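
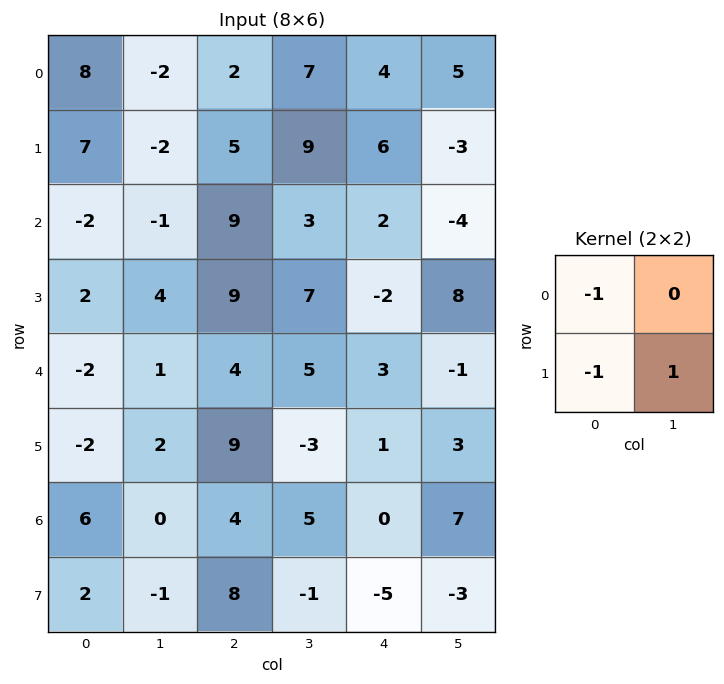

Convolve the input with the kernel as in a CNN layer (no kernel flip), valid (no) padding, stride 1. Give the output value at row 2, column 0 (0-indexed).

The receptive field on the input at this output position is [-2 -1 / 2 4]. Elementwise product with the kernel and sum: -2·-1 + 2·-1 + 4·1.

4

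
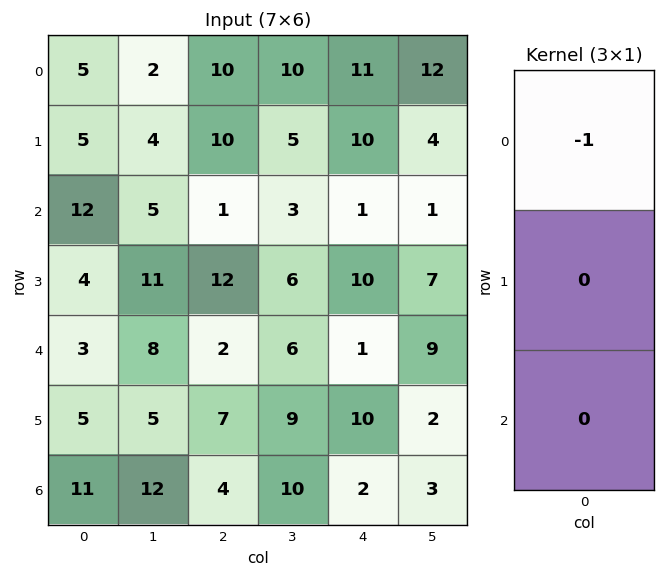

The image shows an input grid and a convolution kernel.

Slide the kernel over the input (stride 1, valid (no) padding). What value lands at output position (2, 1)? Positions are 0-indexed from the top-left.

-5

The receptive field on the input at this output position is [5 / 11 / 8]. Elementwise product with the kernel and sum: 5·-1.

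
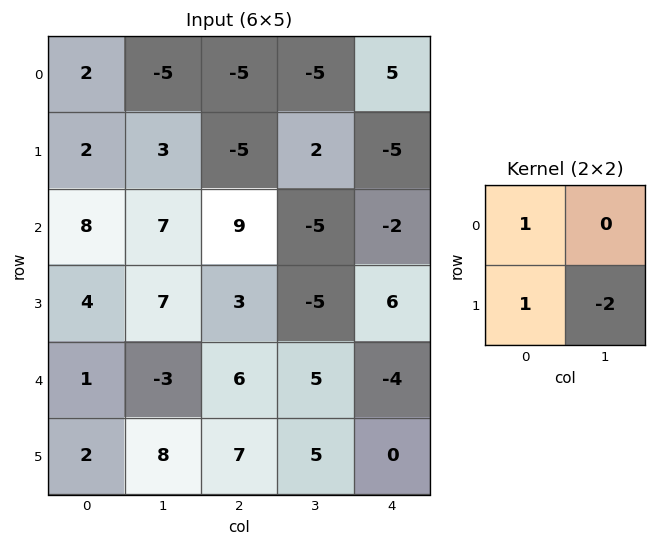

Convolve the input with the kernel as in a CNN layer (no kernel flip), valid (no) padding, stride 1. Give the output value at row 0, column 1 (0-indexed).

The receptive field on the input at this output position is [-5 -5 / 3 -5]. Elementwise product with the kernel and sum: -5·1 + 3·1 + -5·-2.

8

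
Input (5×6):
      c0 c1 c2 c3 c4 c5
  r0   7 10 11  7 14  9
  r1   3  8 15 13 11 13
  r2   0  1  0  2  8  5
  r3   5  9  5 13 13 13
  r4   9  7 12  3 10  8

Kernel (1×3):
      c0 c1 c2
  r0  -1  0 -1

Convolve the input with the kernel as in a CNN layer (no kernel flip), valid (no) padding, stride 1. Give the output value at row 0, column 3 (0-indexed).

-16

The receptive field on the input at this output position is [7 14 9]. Elementwise product with the kernel and sum: 7·-1 + 9·-1.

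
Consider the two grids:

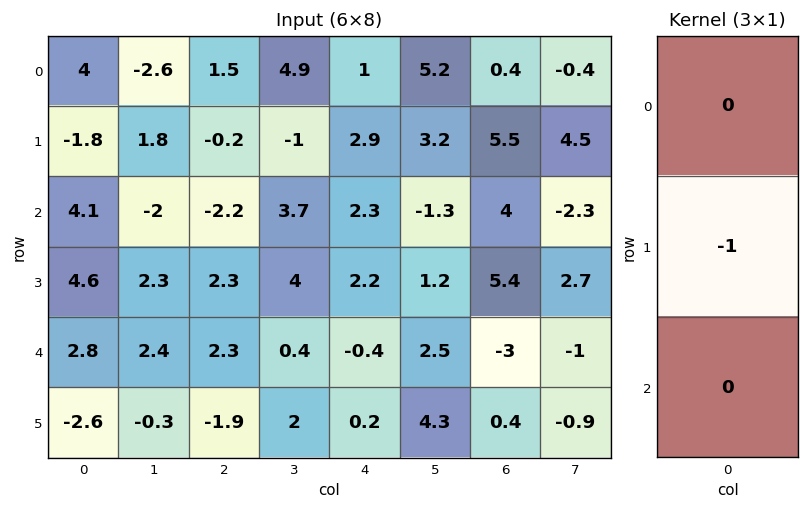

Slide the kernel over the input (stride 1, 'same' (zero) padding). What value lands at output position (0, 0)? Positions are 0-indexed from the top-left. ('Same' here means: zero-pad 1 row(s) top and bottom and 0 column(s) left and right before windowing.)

-4

The receptive field on the zero-padded input at this output position is [0 / 4 / -1.8]. Elementwise product with the kernel and sum: 4·-1.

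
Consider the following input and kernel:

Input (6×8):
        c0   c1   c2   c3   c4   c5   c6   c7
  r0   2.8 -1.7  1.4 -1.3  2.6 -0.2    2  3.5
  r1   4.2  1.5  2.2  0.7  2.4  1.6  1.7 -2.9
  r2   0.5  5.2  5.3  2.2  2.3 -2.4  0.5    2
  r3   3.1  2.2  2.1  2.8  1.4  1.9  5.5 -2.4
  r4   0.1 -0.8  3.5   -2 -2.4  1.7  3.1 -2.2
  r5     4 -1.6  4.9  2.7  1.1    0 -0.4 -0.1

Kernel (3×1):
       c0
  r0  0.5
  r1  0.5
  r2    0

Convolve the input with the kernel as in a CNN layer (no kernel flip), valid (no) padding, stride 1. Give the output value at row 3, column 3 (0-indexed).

0.4

The receptive field on the input at this output position is [2.8 / -2 / 2.7]. Elementwise product with the kernel and sum: 2.8·0.5 + -2·0.5.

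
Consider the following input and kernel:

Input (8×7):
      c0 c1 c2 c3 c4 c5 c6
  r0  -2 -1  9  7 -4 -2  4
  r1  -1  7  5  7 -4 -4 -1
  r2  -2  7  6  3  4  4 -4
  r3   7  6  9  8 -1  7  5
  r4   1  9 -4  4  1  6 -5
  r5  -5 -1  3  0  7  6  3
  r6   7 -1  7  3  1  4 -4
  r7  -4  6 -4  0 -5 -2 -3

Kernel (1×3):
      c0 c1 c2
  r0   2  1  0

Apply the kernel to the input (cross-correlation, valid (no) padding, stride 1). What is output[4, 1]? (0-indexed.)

14

The receptive field on the input at this output position is [9 -4 4]. Elementwise product with the kernel and sum: 9·2 + -4·1.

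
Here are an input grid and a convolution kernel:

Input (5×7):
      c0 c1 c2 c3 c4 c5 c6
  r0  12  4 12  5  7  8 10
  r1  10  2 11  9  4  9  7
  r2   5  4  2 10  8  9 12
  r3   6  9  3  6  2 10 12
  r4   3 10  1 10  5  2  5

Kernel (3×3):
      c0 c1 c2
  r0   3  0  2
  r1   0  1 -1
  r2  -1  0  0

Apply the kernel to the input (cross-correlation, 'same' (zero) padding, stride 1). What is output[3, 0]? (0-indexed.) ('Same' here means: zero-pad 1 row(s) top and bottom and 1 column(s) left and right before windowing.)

The receptive field on the zero-padded input at this output position is [0 5 4 / 0 6 9 / 0 3 10]. Elementwise product with the kernel and sum: 0·3 + 4·2 + 6·1 + 9·-1 + 0·-1.

5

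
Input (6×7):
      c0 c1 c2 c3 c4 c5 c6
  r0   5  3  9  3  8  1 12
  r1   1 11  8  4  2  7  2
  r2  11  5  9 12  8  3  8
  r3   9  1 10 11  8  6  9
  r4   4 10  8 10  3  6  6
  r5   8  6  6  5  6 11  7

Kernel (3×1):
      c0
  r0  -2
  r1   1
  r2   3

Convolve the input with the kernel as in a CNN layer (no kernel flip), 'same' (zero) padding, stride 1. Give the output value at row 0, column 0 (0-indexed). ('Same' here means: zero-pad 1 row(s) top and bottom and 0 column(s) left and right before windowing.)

8

The receptive field on the zero-padded input at this output position is [0 / 5 / 1]. Elementwise product with the kernel and sum: 0·-2 + 5·1 + 1·3.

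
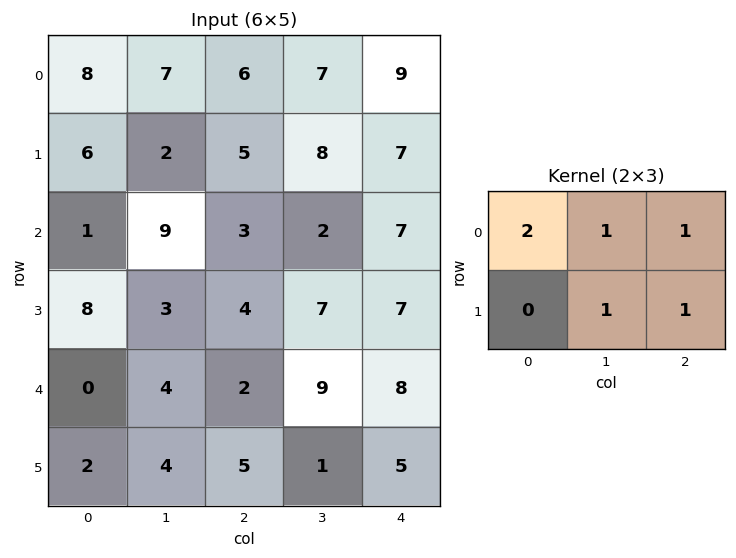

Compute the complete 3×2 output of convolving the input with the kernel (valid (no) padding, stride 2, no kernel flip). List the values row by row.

36 43
21 29
15 27

Output[0,0]: The receptive field on the input at this output position is [8 7 6 / 6 2 5]. Elementwise product with the kernel and sum: 8·2 + 7·1 + 6·1 + 2·1 + 5·1.
Output[0,1]: The receptive field on the input at this output position is [6 7 9 / 5 8 7]. Elementwise product with the kernel and sum: 6·2 + 7·1 + 9·1 + 8·1 + 7·1.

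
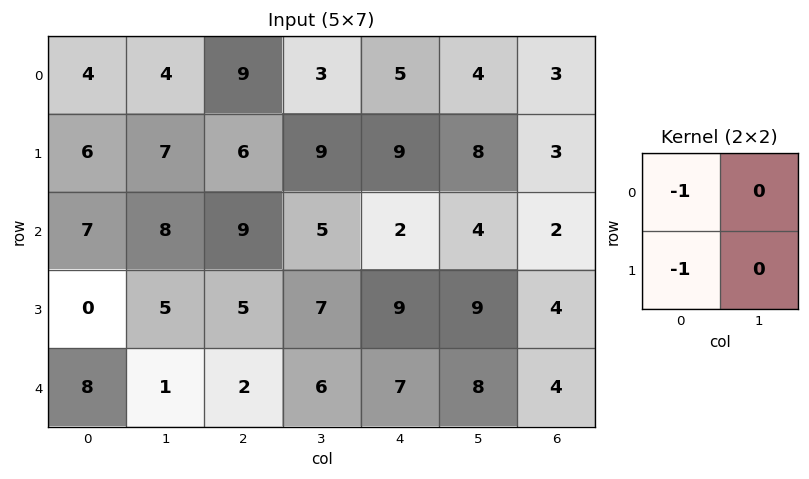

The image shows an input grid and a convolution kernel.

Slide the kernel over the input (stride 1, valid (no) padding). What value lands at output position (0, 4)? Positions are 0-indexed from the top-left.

-14

The receptive field on the input at this output position is [5 4 / 9 8]. Elementwise product with the kernel and sum: 5·-1 + 9·-1.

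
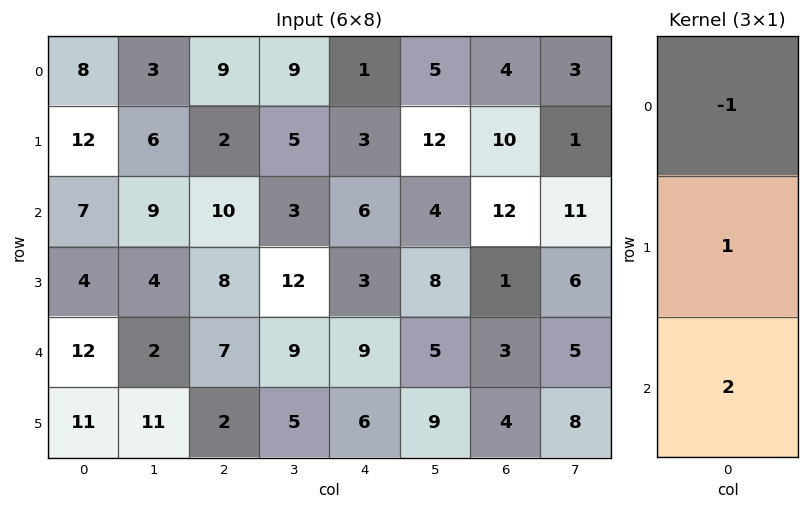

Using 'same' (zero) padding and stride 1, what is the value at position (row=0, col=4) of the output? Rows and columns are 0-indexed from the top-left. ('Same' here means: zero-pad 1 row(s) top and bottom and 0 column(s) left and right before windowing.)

7

The receptive field on the zero-padded input at this output position is [0 / 1 / 3]. Elementwise product with the kernel and sum: 0·-1 + 1·1 + 3·2.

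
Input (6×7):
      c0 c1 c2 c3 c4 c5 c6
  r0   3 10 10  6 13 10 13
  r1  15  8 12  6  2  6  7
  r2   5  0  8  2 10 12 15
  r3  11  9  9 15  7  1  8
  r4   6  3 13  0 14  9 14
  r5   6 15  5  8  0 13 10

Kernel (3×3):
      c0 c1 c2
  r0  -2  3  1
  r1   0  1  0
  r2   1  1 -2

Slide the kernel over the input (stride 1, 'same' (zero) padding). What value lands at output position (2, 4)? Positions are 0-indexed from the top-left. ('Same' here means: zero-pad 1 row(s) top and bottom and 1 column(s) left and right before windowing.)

The receptive field on the zero-padded input at this output position is [6 2 6 / 2 10 12 / 15 7 1]. Elementwise product with the kernel and sum: 6·-2 + 2·3 + 6·1 + 10·1 + 15·1 + 7·1 + 1·-2.

30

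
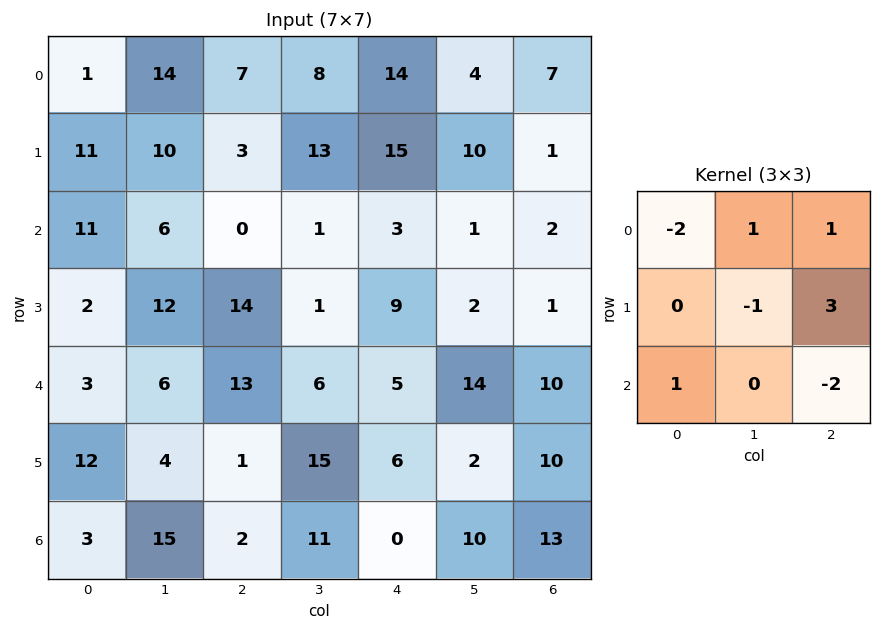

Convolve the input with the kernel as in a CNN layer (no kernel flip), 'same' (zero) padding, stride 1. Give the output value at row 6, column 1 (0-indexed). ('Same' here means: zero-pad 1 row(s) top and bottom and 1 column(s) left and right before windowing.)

-28

The receptive field on the zero-padded input at this output position is [12 4 1 / 3 15 2 / 0 0 0]. Elementwise product with the kernel and sum: 12·-2 + 4·1 + 1·1 + 15·-1 + 2·3 + 0·1 + 0·-2.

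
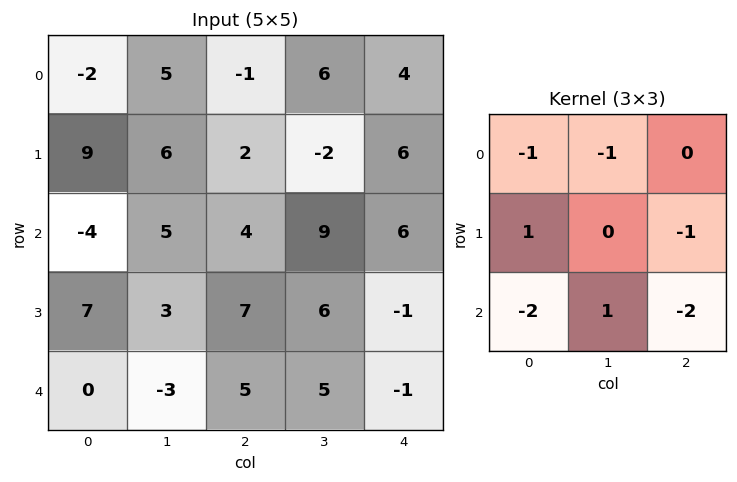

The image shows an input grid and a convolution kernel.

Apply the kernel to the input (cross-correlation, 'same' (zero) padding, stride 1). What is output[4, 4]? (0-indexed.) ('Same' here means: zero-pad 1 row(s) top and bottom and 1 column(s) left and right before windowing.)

0

The receptive field on the zero-padded input at this output position is [6 -1 0 / 5 -1 0 / 0 0 0]. Elementwise product with the kernel and sum: 6·-1 + -1·-1 + 5·1 + 0·-1 + 0·-2 + 0·1 + 0·-2.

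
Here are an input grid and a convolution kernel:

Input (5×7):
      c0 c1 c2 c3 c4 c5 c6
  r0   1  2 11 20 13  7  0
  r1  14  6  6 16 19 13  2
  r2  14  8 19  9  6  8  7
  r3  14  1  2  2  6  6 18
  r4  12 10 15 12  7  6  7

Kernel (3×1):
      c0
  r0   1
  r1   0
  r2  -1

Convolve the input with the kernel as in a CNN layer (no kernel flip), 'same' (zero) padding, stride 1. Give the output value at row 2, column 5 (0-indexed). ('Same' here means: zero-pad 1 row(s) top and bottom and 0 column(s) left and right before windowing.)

The receptive field on the zero-padded input at this output position is [13 / 8 / 6]. Elementwise product with the kernel and sum: 13·1 + 6·-1.

7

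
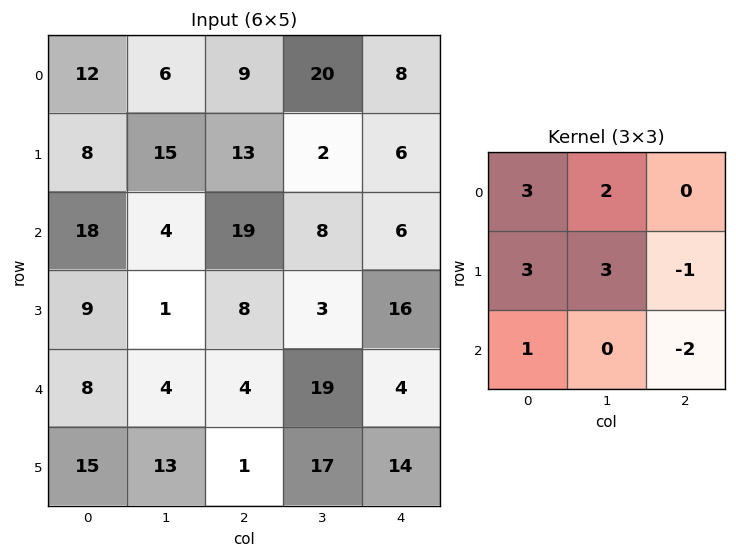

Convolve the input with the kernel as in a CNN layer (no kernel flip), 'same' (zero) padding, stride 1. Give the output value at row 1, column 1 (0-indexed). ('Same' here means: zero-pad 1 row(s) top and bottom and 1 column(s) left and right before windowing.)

84

The receptive field on the zero-padded input at this output position is [12 6 9 / 8 15 13 / 18 4 19]. Elementwise product with the kernel and sum: 12·3 + 6·2 + 8·3 + 15·3 + 13·-1 + 18·1 + 19·-2.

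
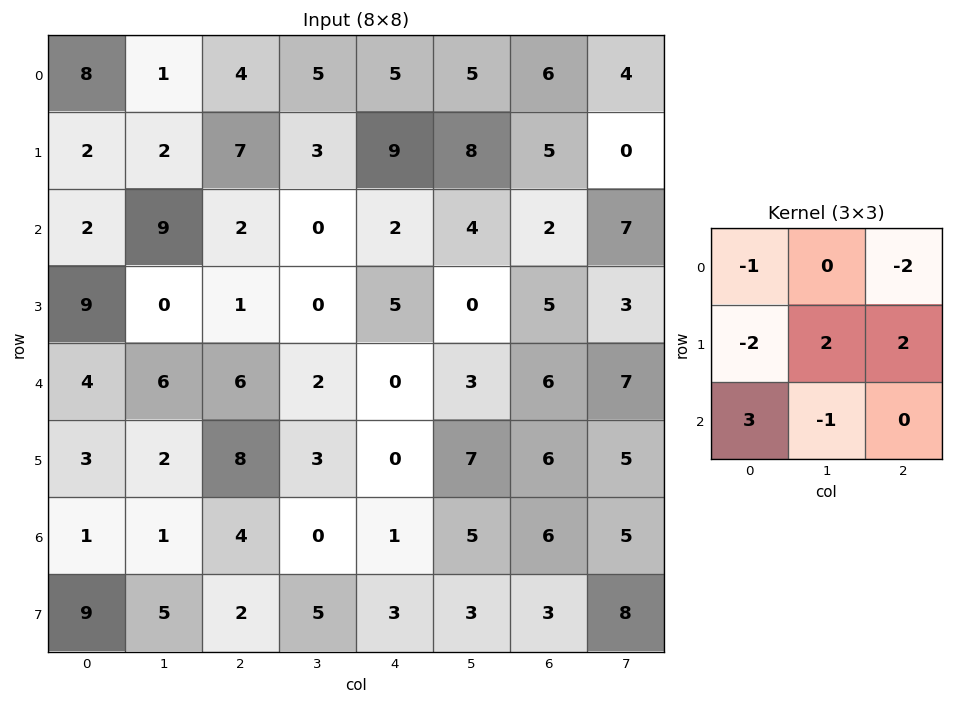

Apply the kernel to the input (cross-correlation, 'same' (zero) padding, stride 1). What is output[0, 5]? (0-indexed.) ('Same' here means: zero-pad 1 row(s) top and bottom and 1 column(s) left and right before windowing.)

31

The receptive field on the zero-padded input at this output position is [0 0 0 / 5 5 6 / 9 8 5]. Elementwise product with the kernel and sum: 0·-1 + 0·-2 + 5·-2 + 5·2 + 6·2 + 9·3 + 8·-1.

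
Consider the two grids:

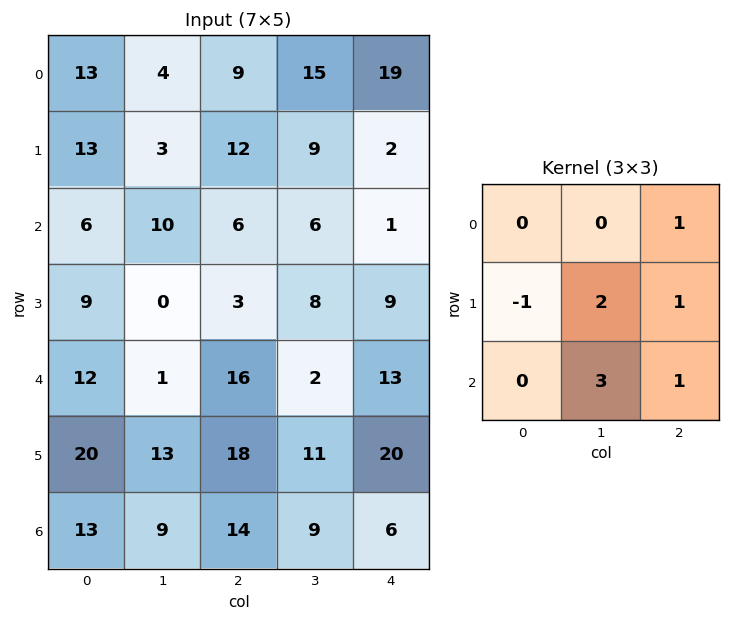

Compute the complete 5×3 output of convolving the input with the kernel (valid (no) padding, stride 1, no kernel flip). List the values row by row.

Output[0,0]: The receptive field on the input at this output position is [13 4 9 / 13 3 12 / 6 10 6]. Elementwise product with the kernel and sum: 9·1 + 13·-1 + 3·2 + 12·1 + 10·3 + 6·1.

50 69 46
35 34 42
19 70 42
66 106 63
81 87 70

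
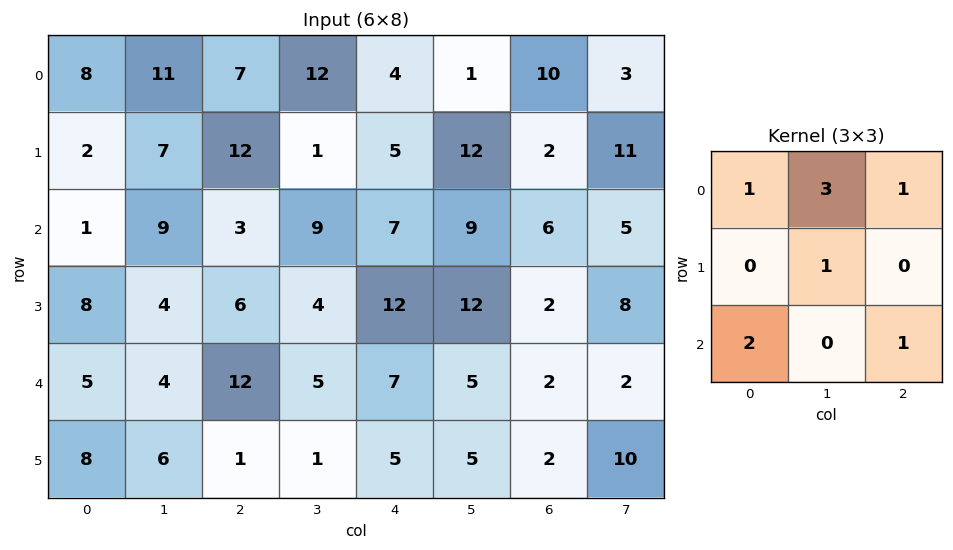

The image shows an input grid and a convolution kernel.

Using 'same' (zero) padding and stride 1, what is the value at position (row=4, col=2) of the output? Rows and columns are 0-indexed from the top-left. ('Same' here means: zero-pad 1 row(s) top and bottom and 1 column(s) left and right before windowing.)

51

The receptive field on the zero-padded input at this output position is [4 6 4 / 4 12 5 / 6 1 1]. Elementwise product with the kernel and sum: 4·1 + 6·3 + 4·1 + 12·1 + 6·2 + 1·1.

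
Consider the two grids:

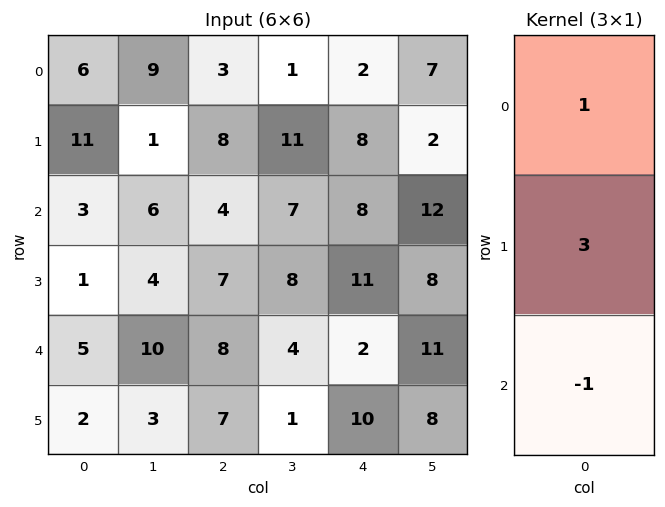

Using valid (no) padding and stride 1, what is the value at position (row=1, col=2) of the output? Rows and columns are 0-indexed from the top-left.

13

The receptive field on the input at this output position is [8 / 4 / 7]. Elementwise product with the kernel and sum: 8·1 + 4·3 + 7·-1.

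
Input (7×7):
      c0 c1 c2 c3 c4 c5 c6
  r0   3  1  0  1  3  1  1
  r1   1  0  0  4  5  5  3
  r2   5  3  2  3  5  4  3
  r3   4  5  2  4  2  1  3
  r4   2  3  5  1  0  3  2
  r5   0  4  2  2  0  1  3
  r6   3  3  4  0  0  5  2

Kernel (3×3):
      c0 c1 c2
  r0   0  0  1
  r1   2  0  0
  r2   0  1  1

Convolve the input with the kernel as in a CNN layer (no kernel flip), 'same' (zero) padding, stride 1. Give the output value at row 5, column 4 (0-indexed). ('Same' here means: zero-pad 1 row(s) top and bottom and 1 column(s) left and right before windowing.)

The receptive field on the zero-padded input at this output position is [1 0 3 / 2 0 1 / 0 0 5]. Elementwise product with the kernel and sum: 3·1 + 2·2 + 0·1 + 5·1.

12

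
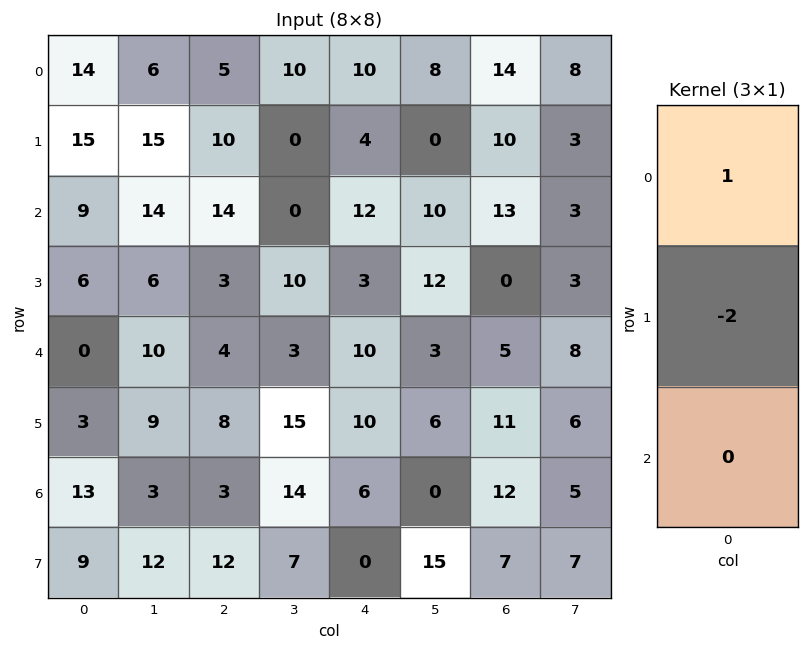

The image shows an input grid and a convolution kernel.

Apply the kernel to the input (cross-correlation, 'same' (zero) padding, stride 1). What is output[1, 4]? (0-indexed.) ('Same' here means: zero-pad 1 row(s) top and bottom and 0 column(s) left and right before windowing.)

The receptive field on the zero-padded input at this output position is [10 / 4 / 12]. Elementwise product with the kernel and sum: 10·1 + 4·-2.

2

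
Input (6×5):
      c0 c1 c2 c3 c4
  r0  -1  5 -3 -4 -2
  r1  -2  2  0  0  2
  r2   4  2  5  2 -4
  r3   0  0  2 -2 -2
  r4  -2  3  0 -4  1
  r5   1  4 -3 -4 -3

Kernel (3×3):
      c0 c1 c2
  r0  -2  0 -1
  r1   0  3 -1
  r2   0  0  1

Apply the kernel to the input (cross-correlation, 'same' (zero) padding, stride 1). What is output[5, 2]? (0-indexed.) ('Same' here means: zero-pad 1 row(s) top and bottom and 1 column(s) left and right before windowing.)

-7

The receptive field on the zero-padded input at this output position is [3 0 -4 / 4 -3 -4 / 0 0 0]. Elementwise product with the kernel and sum: 3·-2 + -4·-1 + -3·3 + -4·-1 + 0·1.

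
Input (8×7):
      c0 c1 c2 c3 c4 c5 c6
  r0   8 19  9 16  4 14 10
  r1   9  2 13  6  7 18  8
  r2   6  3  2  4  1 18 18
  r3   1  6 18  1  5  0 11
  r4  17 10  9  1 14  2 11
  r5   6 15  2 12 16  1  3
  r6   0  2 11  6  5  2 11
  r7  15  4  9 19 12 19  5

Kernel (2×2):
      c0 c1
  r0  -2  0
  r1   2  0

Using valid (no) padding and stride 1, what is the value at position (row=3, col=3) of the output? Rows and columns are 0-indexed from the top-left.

0

The receptive field on the input at this output position is [1 5 / 1 14]. Elementwise product with the kernel and sum: 1·-2 + 1·2.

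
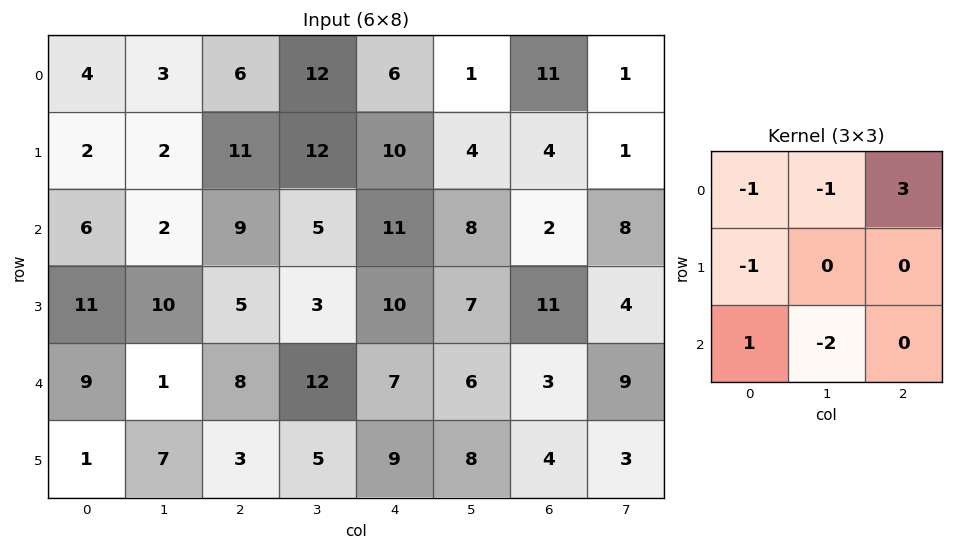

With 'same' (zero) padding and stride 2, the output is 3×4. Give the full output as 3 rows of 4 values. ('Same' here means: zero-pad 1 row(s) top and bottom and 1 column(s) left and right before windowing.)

-4 -23 -20 -5
-18 21 -32 -28
17 -6 -17 -12

Output[0,0]: The receptive field on the zero-padded input at this output position is [0 0 0 / 0 4 3 / 0 2 2]. Elementwise product with the kernel and sum: 0·-1 + 0·-1 + 0·3 + 0·-1 + 0·1 + 2·-2.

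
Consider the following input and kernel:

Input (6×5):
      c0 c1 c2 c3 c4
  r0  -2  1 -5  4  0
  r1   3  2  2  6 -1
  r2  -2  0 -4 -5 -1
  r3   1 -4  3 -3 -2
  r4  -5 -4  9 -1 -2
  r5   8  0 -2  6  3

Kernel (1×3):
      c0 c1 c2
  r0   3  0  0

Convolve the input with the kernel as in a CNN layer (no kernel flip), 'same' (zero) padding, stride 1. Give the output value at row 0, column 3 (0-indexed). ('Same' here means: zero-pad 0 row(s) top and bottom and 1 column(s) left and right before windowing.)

-15

The receptive field on the zero-padded input at this output position is [-5 4 0]. Elementwise product with the kernel and sum: -5·3.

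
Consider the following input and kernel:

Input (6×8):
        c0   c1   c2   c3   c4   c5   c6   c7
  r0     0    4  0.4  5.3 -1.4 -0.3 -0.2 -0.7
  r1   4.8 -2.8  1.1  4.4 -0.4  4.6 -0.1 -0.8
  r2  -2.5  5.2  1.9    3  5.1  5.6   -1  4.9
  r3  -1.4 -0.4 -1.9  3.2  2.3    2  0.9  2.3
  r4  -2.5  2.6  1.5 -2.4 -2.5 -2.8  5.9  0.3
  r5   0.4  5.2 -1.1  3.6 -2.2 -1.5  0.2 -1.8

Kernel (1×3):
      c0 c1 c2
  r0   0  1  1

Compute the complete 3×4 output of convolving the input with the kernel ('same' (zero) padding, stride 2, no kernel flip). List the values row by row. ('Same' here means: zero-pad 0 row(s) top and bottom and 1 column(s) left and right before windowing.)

4 5.7 -1.7 -0.9
2.7 4.9 10.7 3.9
0.1 -0.9 -5.3 6.2

Output[0,0]: The receptive field on the zero-padded input at this output position is [0 0 4]. Elementwise product with the kernel and sum: 0·1 + 4·1.
Output[0,1]: The receptive field on the zero-padded input at this output position is [4 0.4 5.3]. Elementwise product with the kernel and sum: 0.4·1 + 5.3·1.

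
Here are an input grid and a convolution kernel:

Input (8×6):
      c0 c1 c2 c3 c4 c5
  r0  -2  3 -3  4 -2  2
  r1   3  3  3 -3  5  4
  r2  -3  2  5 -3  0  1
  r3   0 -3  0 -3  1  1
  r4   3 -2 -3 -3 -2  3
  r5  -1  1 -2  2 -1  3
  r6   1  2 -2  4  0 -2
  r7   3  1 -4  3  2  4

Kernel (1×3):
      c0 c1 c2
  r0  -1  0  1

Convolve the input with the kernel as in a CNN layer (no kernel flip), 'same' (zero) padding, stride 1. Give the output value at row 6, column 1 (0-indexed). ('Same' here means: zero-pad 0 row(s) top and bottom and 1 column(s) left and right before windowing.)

The receptive field on the zero-padded input at this output position is [1 2 -2]. Elementwise product with the kernel and sum: 1·-1 + -2·1.

-3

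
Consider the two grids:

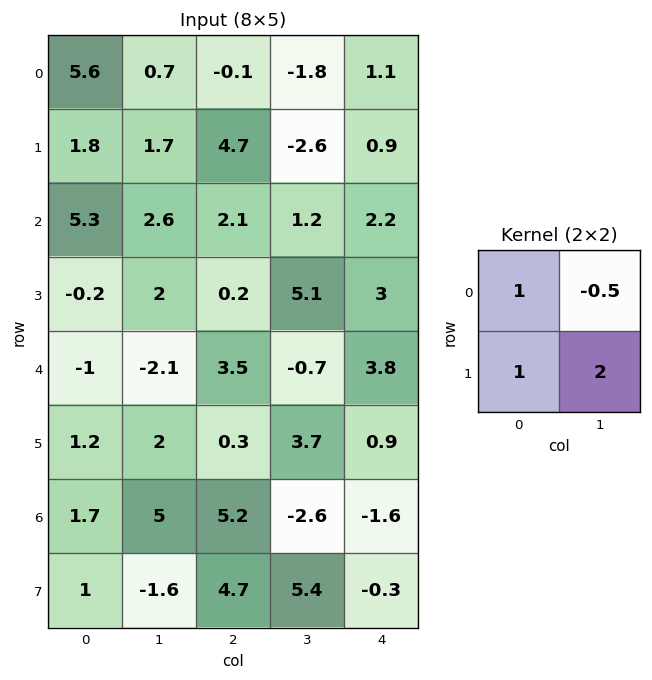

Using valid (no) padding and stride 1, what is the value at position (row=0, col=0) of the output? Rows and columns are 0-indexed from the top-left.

The receptive field on the input at this output position is [5.6 0.7 / 1.8 1.7]. Elementwise product with the kernel and sum: 5.6·1 + 0.7·-0.5 + 1.8·1 + 1.7·2.

10.45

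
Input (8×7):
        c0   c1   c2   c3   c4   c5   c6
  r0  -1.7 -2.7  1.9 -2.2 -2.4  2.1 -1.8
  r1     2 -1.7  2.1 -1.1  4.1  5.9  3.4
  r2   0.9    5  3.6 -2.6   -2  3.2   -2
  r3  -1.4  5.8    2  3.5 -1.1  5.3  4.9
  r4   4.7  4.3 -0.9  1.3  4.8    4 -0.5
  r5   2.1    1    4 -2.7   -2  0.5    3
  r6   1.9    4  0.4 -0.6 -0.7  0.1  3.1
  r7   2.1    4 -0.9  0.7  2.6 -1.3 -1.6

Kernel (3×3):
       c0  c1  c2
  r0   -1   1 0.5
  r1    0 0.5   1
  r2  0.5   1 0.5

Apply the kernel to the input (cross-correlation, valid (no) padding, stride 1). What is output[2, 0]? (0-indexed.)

The receptive field on the input at this output position is [0.9 5 3.6 / -1.4 5.8 2 / 4.7 4.3 -0.9]. Elementwise product with the kernel and sum: 0.9·-1 + 5·1 + 3.6·0.5 + 5.8·0.5 + 2·1 + 4.7·0.5 + 4.3·1 + -0.9·0.5.

17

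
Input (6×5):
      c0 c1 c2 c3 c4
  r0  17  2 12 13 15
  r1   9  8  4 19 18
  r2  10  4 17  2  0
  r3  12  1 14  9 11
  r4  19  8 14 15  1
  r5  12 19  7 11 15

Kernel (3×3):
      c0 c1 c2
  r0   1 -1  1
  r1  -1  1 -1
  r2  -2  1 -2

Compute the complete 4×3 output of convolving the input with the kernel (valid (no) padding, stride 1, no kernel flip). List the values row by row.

-28 -15 -21
-69 28 -53
-60 -39 -16
-19 -66 -17

Output[0,0]: The receptive field on the input at this output position is [17 2 12 / 9 8 4 / 10 4 17]. Elementwise product with the kernel and sum: 17·1 + 2·-1 + 12·1 + 9·-1 + 8·1 + 4·-1 + 10·-2 + 4·1 + 17·-2.
Output[0,1]: The receptive field on the input at this output position is [2 12 13 / 8 4 19 / 4 17 2]. Elementwise product with the kernel and sum: 2·1 + 12·-1 + 13·1 + 8·-1 + 4·1 + 19·-1 + 4·-2 + 17·1 + 2·-2.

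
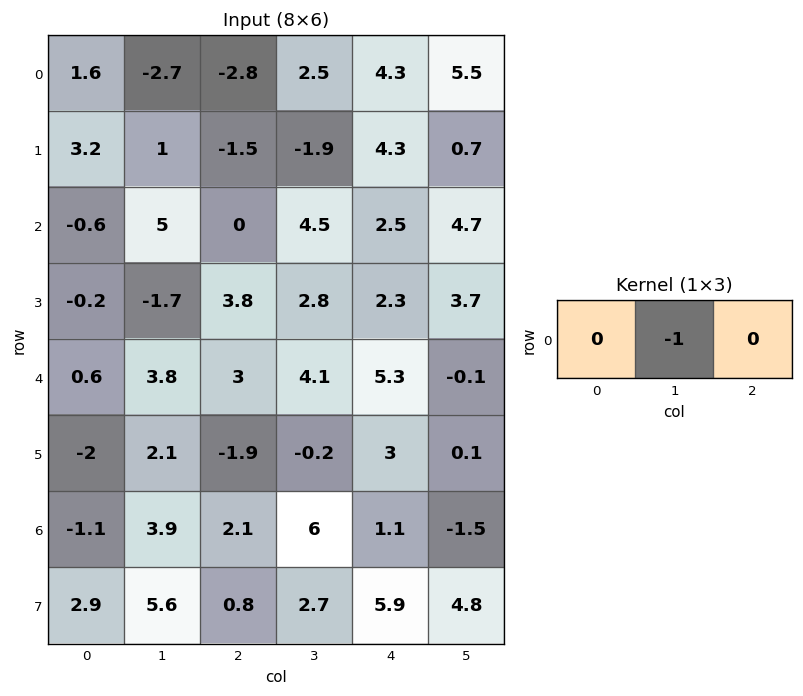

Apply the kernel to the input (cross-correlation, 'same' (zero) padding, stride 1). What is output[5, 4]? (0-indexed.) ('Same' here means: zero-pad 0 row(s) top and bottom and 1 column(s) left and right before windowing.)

The receptive field on the zero-padded input at this output position is [-0.2 3 0.1]. Elementwise product with the kernel and sum: 3·-1.

-3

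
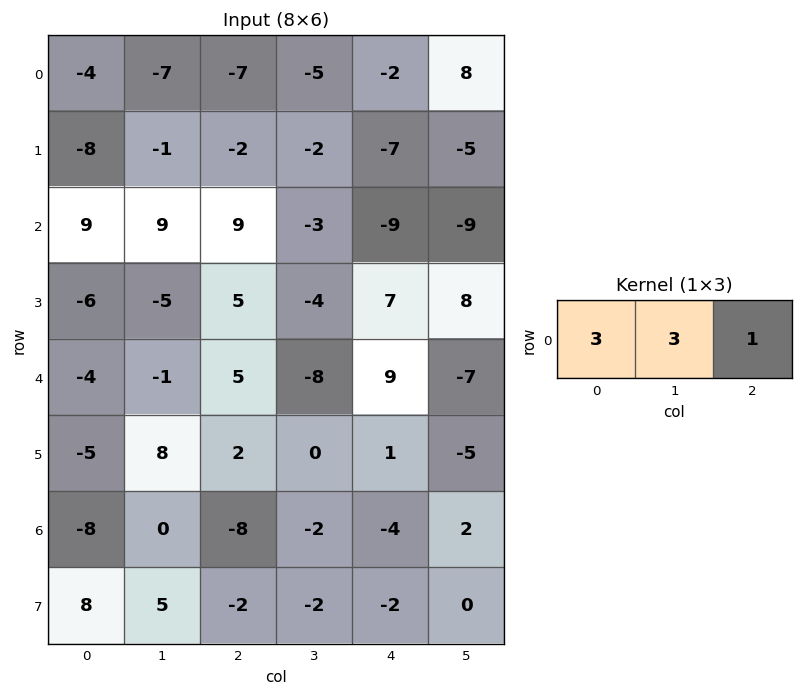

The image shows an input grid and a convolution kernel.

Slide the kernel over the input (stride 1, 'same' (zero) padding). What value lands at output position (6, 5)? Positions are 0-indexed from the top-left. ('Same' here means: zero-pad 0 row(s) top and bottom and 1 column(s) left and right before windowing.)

-6

The receptive field on the zero-padded input at this output position is [-4 2 0]. Elementwise product with the kernel and sum: -4·3 + 2·3 + 0·1.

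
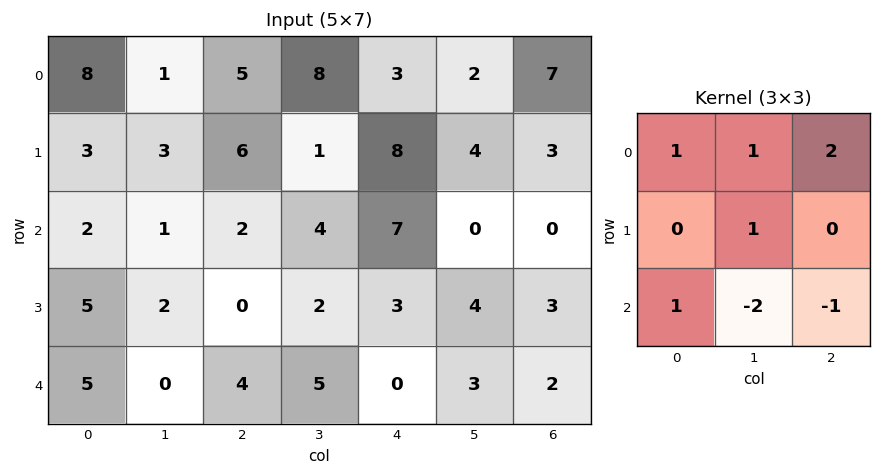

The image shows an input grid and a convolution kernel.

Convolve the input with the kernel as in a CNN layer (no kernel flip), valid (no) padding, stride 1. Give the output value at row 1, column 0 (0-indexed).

20

The receptive field on the input at this output position is [3 3 6 / 2 1 2 / 5 2 0]. Elementwise product with the kernel and sum: 3·1 + 3·1 + 6·2 + 1·1 + 5·1 + 2·-2 + 0·-1.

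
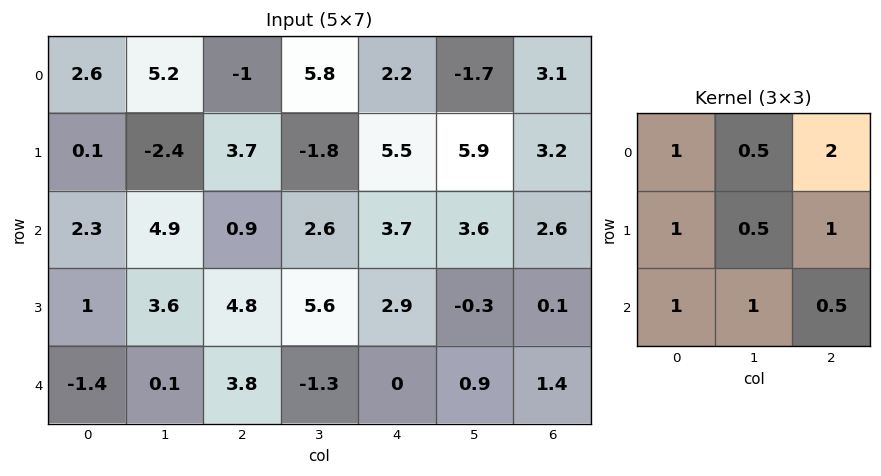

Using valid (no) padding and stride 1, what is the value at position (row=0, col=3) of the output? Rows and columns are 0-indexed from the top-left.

18.45

The receptive field on the input at this output position is [5.8 2.2 -1.7 / -1.8 5.5 5.9 / 2.6 3.7 3.6]. Elementwise product with the kernel and sum: 5.8·1 + 2.2·0.5 + -1.7·2 + -1.8·1 + 5.5·0.5 + 5.9·1 + 2.6·1 + 3.7·1 + 3.6·0.5.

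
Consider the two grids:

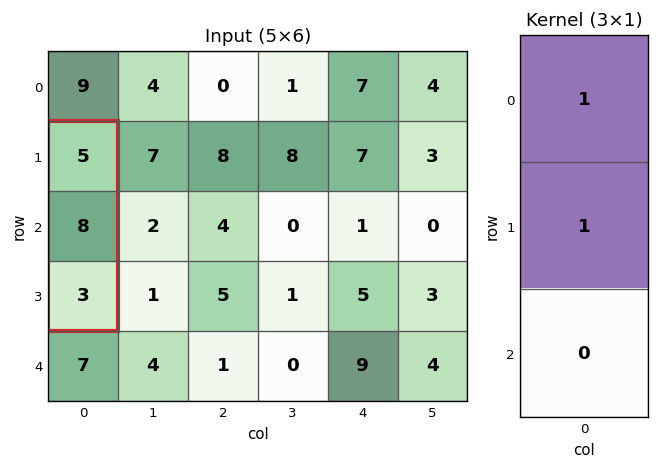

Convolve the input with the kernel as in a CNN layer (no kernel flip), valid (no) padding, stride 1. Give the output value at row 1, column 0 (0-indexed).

13

The receptive field on the input at this output position is [5 / 8 / 3]. Elementwise product with the kernel and sum: 5·1 + 8·1.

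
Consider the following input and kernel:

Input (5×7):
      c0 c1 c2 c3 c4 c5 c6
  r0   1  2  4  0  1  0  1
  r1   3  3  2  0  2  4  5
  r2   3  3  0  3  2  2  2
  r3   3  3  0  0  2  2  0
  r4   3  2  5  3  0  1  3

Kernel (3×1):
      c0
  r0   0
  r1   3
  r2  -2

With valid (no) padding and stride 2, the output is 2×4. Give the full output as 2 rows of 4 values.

3 6 2 11
3 -10 6 -6

Output[0,0]: The receptive field on the input at this output position is [1 / 3 / 3]. Elementwise product with the kernel and sum: 3·3 + 3·-2.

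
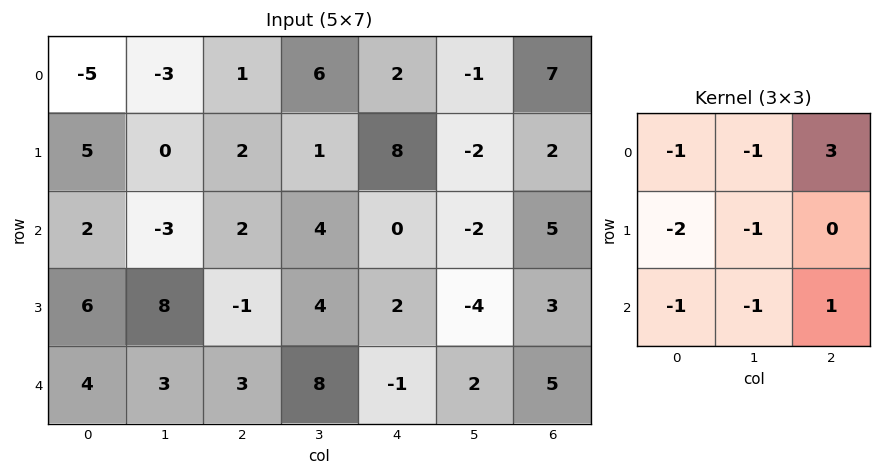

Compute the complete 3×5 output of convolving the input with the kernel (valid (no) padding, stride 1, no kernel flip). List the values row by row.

4 23 -12 -27 13
-15 2 12 -33 7
-17 0 -20 -25 21

Output[0,0]: The receptive field on the input at this output position is [-5 -3 1 / 5 0 2 / 2 -3 2]. Elementwise product with the kernel and sum: -5·-1 + -3·-1 + 1·3 + 5·-2 + 0·-1 + 2·-1 + -3·-1 + 2·1.
Output[0,1]: The receptive field on the input at this output position is [-3 1 6 / 0 2 1 / -3 2 4]. Elementwise product with the kernel and sum: -3·-1 + 1·-1 + 6·3 + 0·-2 + 2·-1 + -3·-1 + 2·-1 + 4·1.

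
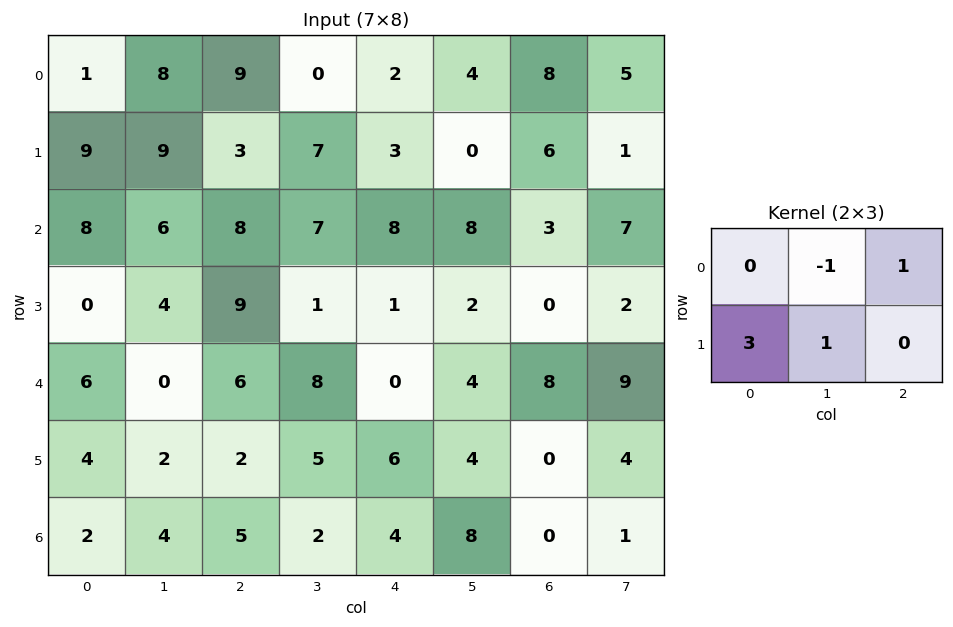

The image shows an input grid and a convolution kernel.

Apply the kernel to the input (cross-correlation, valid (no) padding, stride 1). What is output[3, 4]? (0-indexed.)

2

The receptive field on the input at this output position is [1 2 0 / 0 4 8]. Elementwise product with the kernel and sum: 2·-1 + 0·1 + 0·3 + 4·1.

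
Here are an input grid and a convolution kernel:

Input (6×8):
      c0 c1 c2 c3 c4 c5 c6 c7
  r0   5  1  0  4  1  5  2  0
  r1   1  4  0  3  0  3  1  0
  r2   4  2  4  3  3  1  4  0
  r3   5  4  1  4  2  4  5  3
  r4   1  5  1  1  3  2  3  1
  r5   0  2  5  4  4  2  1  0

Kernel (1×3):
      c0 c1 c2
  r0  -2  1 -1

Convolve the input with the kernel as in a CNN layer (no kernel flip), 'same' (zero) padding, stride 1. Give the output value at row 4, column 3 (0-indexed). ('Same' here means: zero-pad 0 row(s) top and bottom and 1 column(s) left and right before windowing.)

The receptive field on the zero-padded input at this output position is [1 1 3]. Elementwise product with the kernel and sum: 1·-2 + 1·1 + 3·-1.

-4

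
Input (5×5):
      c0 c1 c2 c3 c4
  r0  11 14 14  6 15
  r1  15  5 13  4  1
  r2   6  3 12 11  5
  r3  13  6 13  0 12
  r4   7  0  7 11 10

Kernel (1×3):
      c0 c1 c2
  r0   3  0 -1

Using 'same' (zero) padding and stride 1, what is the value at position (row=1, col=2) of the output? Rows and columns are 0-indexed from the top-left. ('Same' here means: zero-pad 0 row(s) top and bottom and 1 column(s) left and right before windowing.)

11

The receptive field on the zero-padded input at this output position is [5 13 4]. Elementwise product with the kernel and sum: 5·3 + 4·-1.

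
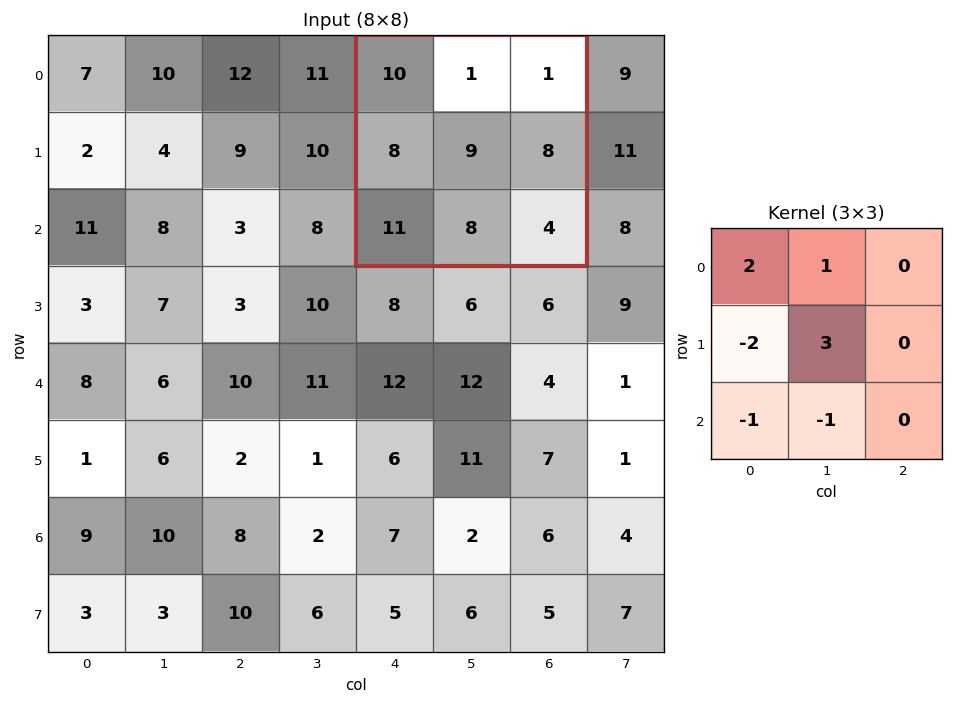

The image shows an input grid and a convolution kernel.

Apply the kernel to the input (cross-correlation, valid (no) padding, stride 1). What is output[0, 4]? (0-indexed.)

13

The receptive field on the input at this output position is [10 1 1 / 8 9 8 / 11 8 4]. Elementwise product with the kernel and sum: 10·2 + 1·1 + 8·-2 + 9·3 + 11·-1 + 8·-1.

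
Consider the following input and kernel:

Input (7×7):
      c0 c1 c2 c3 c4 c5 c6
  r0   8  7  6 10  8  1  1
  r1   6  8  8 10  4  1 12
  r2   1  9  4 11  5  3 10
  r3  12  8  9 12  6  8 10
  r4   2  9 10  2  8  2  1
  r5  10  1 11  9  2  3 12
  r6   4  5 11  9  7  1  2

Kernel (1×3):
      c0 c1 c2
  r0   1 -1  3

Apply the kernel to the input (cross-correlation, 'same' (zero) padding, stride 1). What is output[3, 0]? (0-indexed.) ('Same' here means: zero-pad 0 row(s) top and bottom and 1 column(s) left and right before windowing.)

12

The receptive field on the zero-padded input at this output position is [0 12 8]. Elementwise product with the kernel and sum: 0·1 + 12·-1 + 8·3.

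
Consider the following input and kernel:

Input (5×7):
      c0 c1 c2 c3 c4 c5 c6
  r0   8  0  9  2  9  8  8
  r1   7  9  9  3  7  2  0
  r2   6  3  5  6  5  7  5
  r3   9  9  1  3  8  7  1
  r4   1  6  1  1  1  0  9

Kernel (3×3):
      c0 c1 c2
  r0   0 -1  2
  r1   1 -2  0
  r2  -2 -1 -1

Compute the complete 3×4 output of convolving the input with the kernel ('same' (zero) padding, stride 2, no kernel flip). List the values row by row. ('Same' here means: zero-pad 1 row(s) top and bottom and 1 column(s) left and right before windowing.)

Output[0,0]: The receptive field on the zero-padded input at this output position is [0 0 0 / 0 8 0 / 0 7 9]. Elementwise product with the kernel and sum: 0·-1 + 0·2 + 0·1 + 8·-2 + 0·-2 + 7·-1 + 9·-1.

-32 -48 -31 -12
-19 -32 -28 -18
7 9 5 -19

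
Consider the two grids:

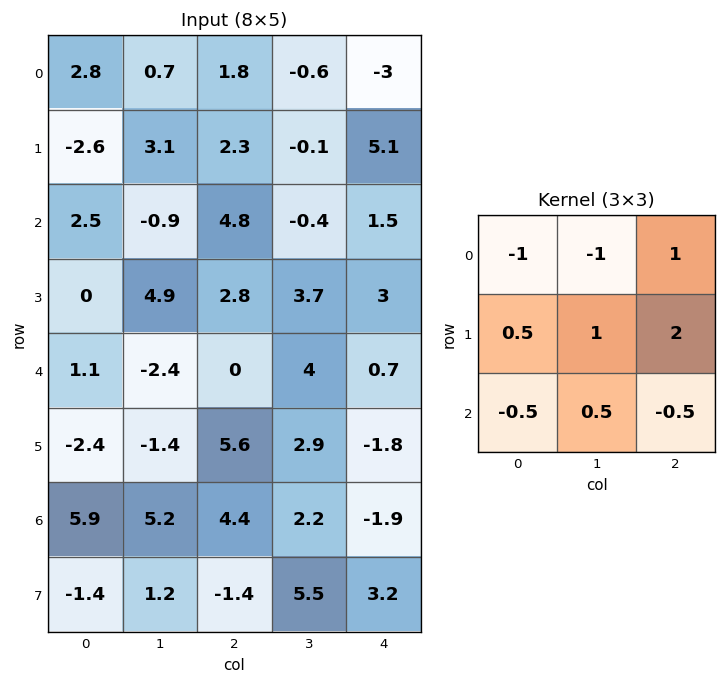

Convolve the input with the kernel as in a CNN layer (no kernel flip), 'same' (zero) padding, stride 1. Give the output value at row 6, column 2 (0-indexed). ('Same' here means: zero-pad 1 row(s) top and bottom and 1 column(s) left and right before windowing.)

6.05

The receptive field on the zero-padded input at this output position is [-1.4 5.6 2.9 / 5.2 4.4 2.2 / 1.2 -1.4 5.5]. Elementwise product with the kernel and sum: -1.4·-1 + 5.6·-1 + 2.9·1 + 5.2·0.5 + 4.4·1 + 2.2·2 + 1.2·-0.5 + -1.4·0.5 + 5.5·-0.5.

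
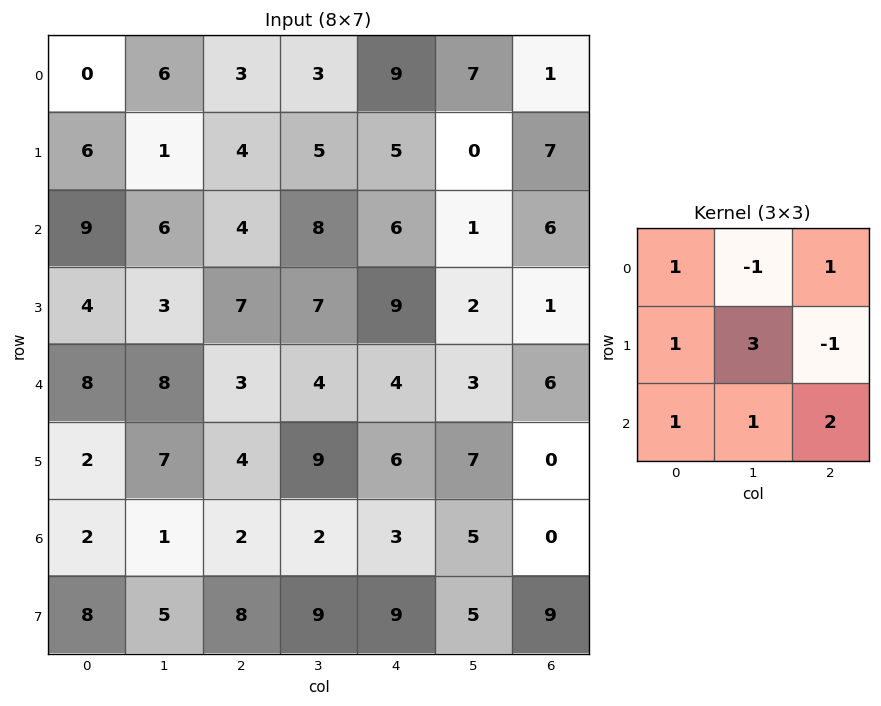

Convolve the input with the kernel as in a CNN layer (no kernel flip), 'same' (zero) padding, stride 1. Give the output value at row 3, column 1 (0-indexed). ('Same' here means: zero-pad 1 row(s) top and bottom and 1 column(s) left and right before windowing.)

The receptive field on the zero-padded input at this output position is [9 6 4 / 4 3 7 / 8 8 3]. Elementwise product with the kernel and sum: 9·1 + 6·-1 + 4·1 + 4·1 + 3·3 + 7·-1 + 8·1 + 8·1 + 3·2.

35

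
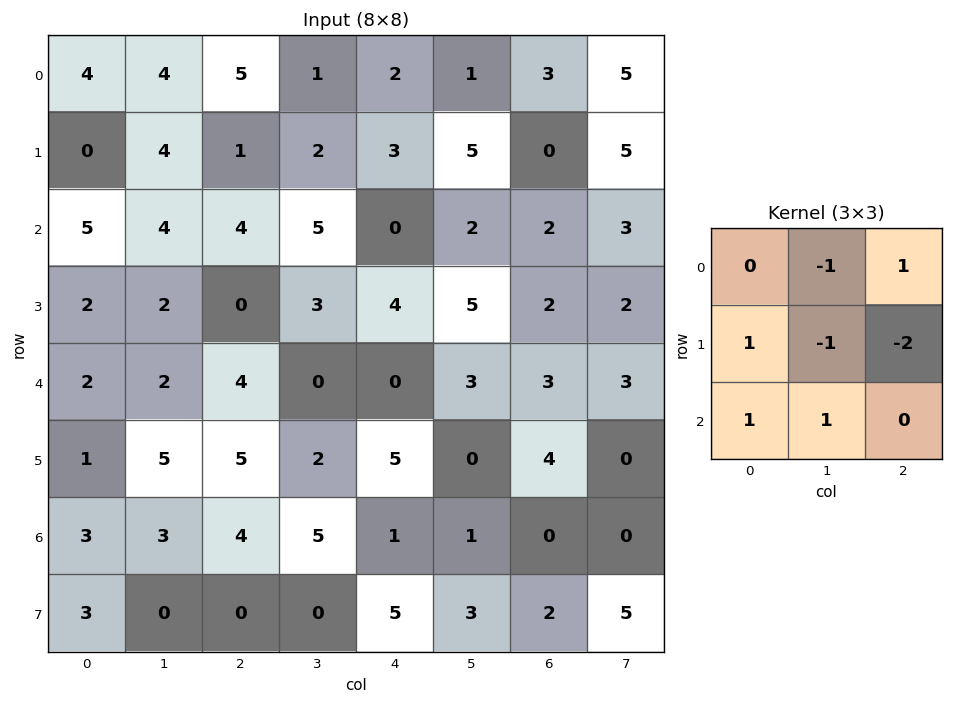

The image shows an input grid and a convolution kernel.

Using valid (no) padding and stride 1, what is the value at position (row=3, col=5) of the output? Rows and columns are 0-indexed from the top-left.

The receptive field on the input at this output position is [5 2 2 / 3 3 3 / 0 4 0]. Elementwise product with the kernel and sum: 2·-1 + 2·1 + 3·1 + 3·-1 + 3·-2 + 0·1 + 4·1.

-2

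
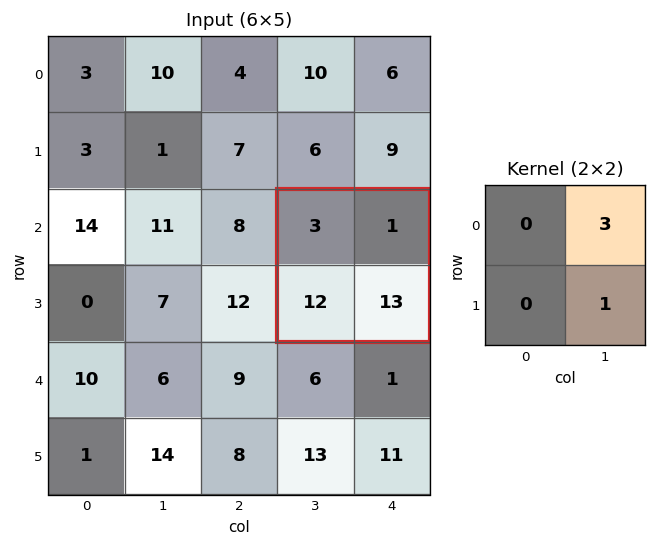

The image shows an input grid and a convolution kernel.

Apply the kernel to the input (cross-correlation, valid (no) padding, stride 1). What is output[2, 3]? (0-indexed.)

The receptive field on the input at this output position is [3 1 / 12 13]. Elementwise product with the kernel and sum: 1·3 + 13·1.

16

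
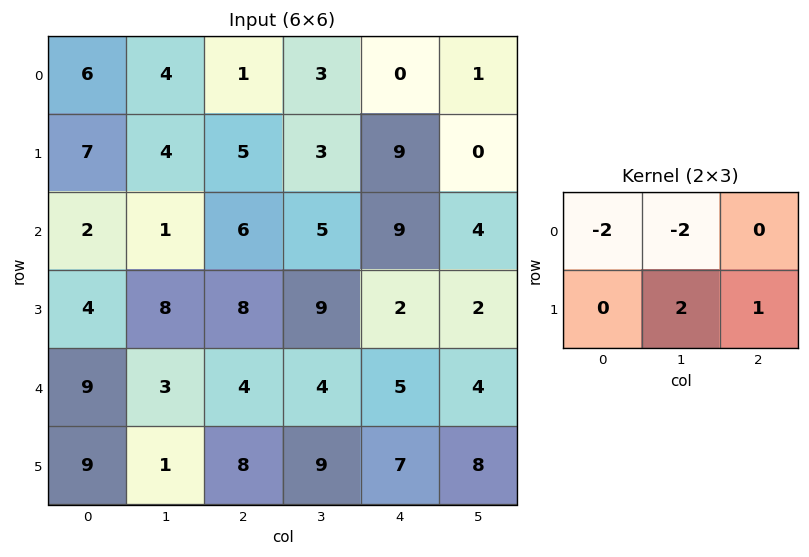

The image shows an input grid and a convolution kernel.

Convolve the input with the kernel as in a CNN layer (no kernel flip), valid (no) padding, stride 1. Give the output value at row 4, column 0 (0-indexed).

-14

The receptive field on the input at this output position is [9 3 4 / 9 1 8]. Elementwise product with the kernel and sum: 9·-2 + 3·-2 + 1·2 + 8·1.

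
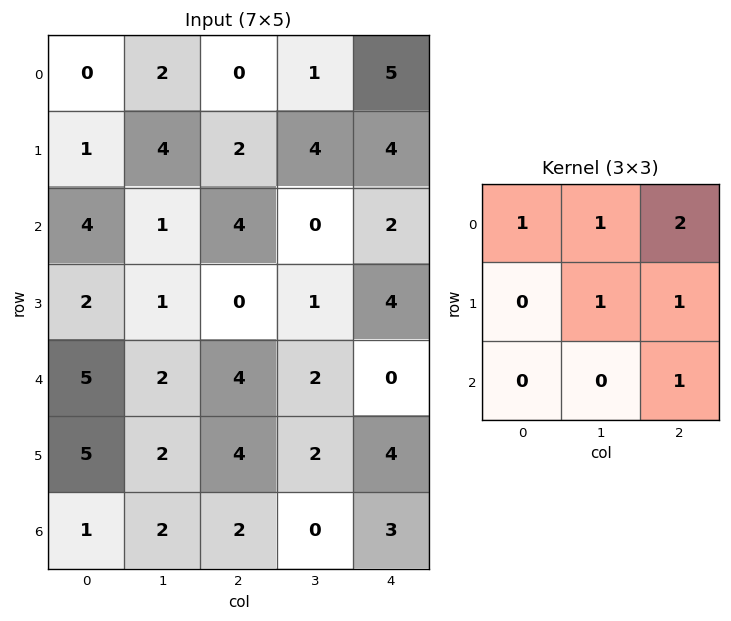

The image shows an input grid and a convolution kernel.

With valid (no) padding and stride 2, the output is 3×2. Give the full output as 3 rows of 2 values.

12 21
18 13
23 15

Output[0,0]: The receptive field on the input at this output position is [0 2 0 / 1 4 2 / 4 1 4]. Elementwise product with the kernel and sum: 0·1 + 2·1 + 0·2 + 4·1 + 2·1 + 4·1.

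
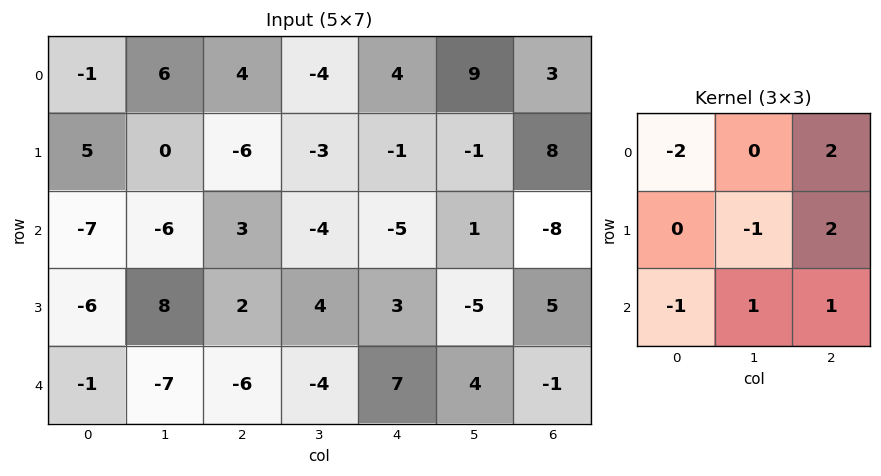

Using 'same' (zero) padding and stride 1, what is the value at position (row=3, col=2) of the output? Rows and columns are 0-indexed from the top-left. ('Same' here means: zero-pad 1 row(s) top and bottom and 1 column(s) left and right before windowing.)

7

The receptive field on the zero-padded input at this output position is [-6 3 -4 / 8 2 4 / -7 -6 -4]. Elementwise product with the kernel and sum: -6·-2 + -4·2 + 2·-1 + 4·2 + -7·-1 + -6·1 + -4·1.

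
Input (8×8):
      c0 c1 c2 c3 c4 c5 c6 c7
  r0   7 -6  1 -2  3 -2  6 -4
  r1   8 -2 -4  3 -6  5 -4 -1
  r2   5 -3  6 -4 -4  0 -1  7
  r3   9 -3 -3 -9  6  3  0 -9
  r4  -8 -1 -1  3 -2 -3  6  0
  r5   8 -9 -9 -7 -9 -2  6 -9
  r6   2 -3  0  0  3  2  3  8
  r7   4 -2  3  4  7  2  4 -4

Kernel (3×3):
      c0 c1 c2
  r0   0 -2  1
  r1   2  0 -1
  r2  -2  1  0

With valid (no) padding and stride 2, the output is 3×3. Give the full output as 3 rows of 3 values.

Output[0,0]: The receptive field on the input at this output position is [7 -6 1 / 8 -2 -4 / 5 -3 6]. Elementwise product with the kernel and sum: -6·-2 + 1·1 + 8·2 + -4·-1 + 5·-2 + -3·1.

20 -11 10
48 -3 12
19 -17 -16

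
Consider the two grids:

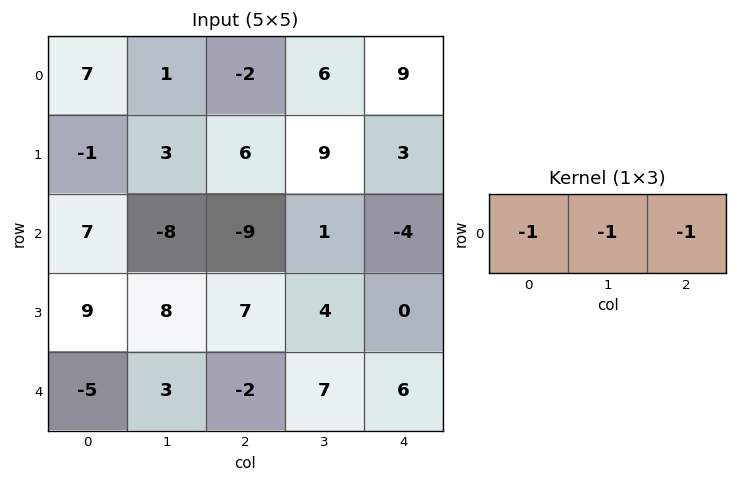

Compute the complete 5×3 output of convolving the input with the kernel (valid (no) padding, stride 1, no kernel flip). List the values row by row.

Output[0,0]: The receptive field on the input at this output position is [7 1 -2]. Elementwise product with the kernel and sum: 7·-1 + 1·-1 + -2·-1.
Output[0,1]: The receptive field on the input at this output position is [1 -2 6]. Elementwise product with the kernel and sum: 1·-1 + -2·-1 + 6·-1.

-6 -5 -13
-8 -18 -18
10 16 12
-24 -19 -11
4 -8 -11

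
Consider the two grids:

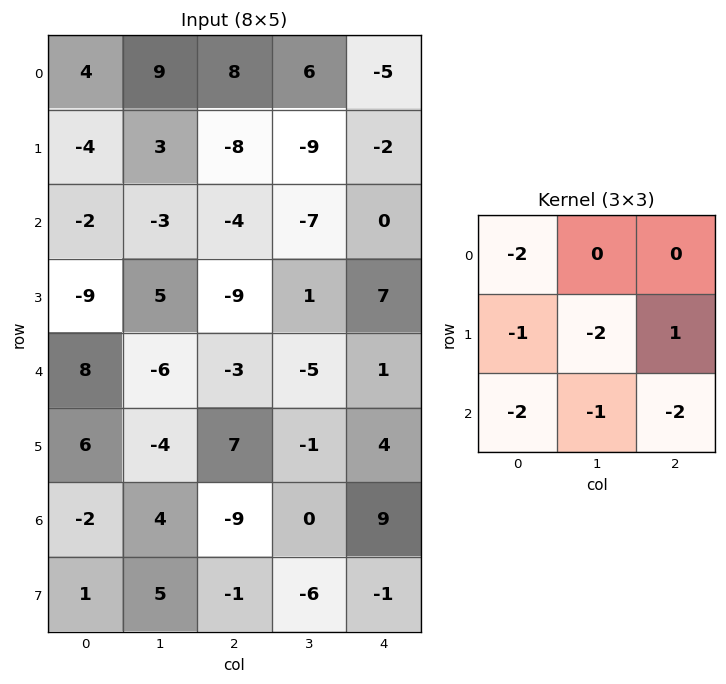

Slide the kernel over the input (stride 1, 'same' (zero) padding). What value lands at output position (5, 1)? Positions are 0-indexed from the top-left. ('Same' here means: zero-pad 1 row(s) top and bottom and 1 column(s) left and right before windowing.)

The receptive field on the zero-padded input at this output position is [8 -6 -3 / 6 -4 7 / -2 4 -9]. Elementwise product with the kernel and sum: 8·-2 + 6·-1 + -4·-2 + 7·1 + -2·-2 + 4·-1 + -9·-2.

11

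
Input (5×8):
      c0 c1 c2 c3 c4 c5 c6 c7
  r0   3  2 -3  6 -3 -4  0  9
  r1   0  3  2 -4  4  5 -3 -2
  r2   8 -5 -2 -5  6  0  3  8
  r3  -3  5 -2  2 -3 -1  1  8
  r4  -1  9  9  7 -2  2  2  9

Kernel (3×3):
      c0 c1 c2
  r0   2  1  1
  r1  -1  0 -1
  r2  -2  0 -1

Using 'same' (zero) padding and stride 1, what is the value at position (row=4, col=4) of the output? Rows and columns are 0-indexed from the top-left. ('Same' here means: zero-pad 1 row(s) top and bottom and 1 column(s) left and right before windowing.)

-9

The receptive field on the zero-padded input at this output position is [2 -3 -1 / 7 -2 2 / 0 0 0]. Elementwise product with the kernel and sum: 2·2 + -3·1 + -1·1 + 7·-1 + 2·-1 + 0·-2 + 0·-1.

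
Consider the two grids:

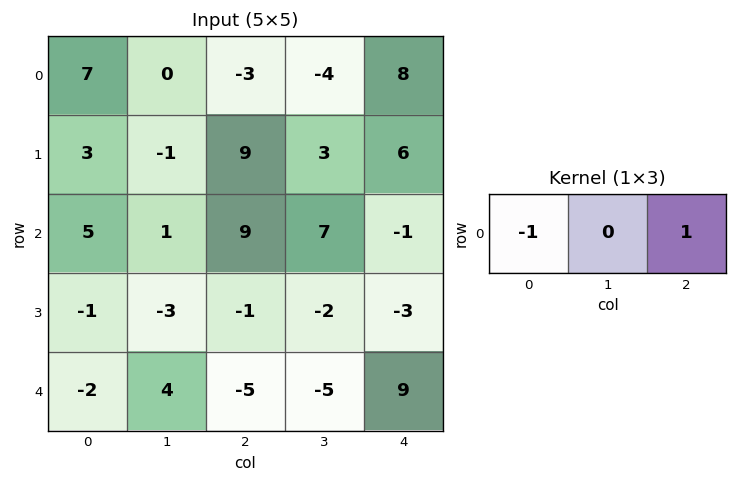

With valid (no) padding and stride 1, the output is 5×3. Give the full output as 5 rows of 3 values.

-10 -4 11
6 4 -3
4 6 -10
0 1 -2
-3 -9 14

Output[0,0]: The receptive field on the input at this output position is [7 0 -3]. Elementwise product with the kernel and sum: 7·-1 + -3·1.
Output[0,1]: The receptive field on the input at this output position is [0 -3 -4]. Elementwise product with the kernel and sum: 0·-1 + -4·1.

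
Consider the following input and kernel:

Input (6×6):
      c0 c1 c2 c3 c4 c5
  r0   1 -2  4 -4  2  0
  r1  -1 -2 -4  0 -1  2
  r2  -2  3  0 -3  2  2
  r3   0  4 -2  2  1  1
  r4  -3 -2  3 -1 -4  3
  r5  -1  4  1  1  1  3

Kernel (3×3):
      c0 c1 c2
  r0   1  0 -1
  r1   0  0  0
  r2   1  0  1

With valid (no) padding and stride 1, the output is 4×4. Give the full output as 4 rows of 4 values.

-5 2 4 -5
1 4 -4 1
-2 3 -3 -3
2 7 -1 5

Output[0,0]: The receptive field on the input at this output position is [1 -2 4 / -1 -2 -4 / -2 3 0]. Elementwise product with the kernel and sum: 1·1 + 4·-1 + -2·1 + 0·1.
Output[0,1]: The receptive field on the input at this output position is [-2 4 -4 / -2 -4 0 / 3 0 -3]. Elementwise product with the kernel and sum: -2·1 + -4·-1 + 3·1 + -3·1.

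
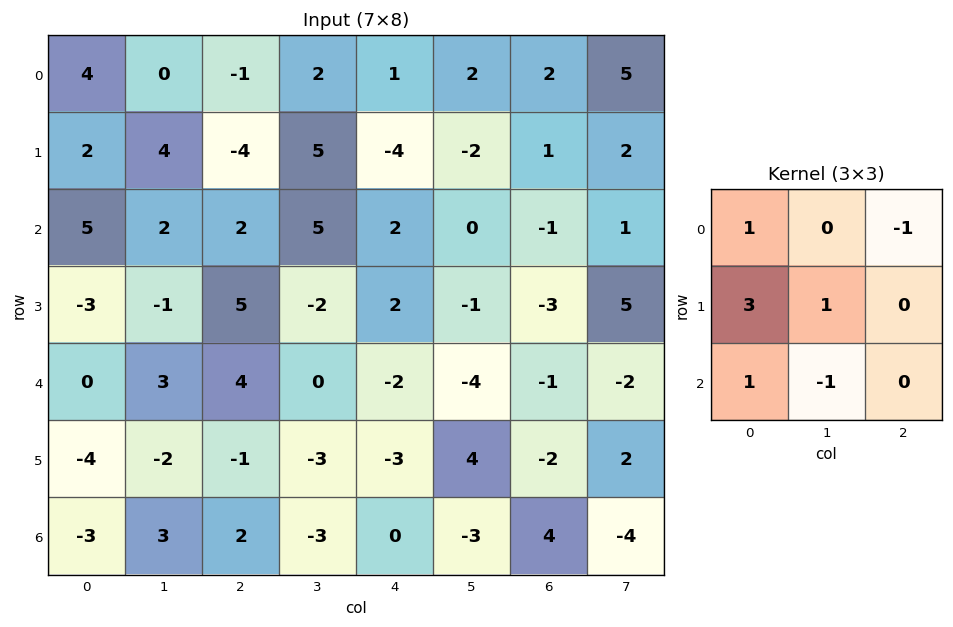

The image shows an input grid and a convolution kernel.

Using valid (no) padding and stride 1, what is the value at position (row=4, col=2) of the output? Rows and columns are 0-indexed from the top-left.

5

The receptive field on the input at this output position is [4 0 -2 / -1 -3 -3 / 2 -3 0]. Elementwise product with the kernel and sum: 4·1 + -2·-1 + -1·3 + -3·1 + 2·1 + -3·-1.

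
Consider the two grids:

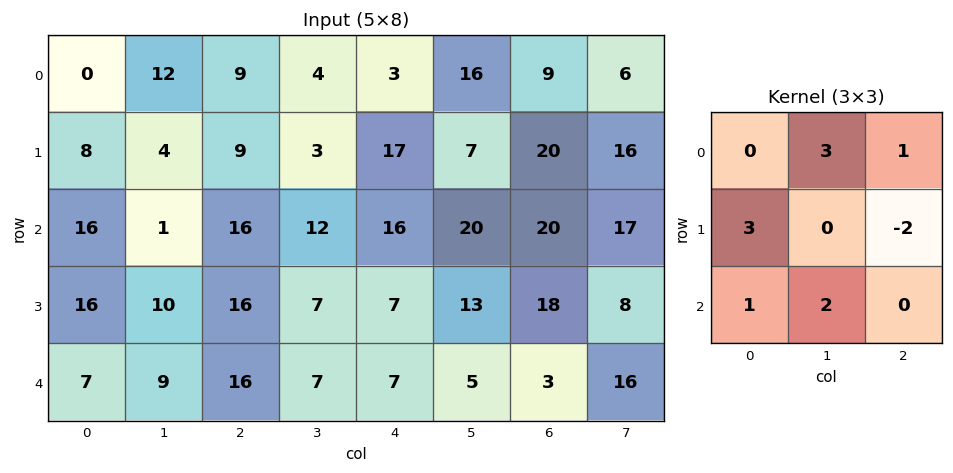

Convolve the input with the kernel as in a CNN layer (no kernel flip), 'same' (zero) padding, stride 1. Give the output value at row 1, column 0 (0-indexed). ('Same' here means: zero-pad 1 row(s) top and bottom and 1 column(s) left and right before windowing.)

The receptive field on the zero-padded input at this output position is [0 0 12 / 0 8 4 / 0 16 1]. Elementwise product with the kernel and sum: 0·3 + 12·1 + 0·3 + 4·-2 + 0·1 + 16·2.

36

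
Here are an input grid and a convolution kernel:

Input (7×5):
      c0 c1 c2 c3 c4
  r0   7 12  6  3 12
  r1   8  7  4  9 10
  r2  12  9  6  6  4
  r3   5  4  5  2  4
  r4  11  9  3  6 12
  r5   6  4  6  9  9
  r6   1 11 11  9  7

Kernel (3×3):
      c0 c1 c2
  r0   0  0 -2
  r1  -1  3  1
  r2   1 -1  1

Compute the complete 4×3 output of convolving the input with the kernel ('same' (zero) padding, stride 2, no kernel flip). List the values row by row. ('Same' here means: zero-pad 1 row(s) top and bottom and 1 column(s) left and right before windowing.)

32 21 32
30 -2 4
32 9 30
6 13 12

Output[0,0]: The receptive field on the zero-padded input at this output position is [0 0 0 / 0 7 12 / 0 8 7]. Elementwise product with the kernel and sum: 0·-2 + 0·-1 + 7·3 + 12·1 + 0·1 + 8·-1 + 7·1.
Output[0,1]: The receptive field on the zero-padded input at this output position is [0 0 0 / 12 6 3 / 7 4 9]. Elementwise product with the kernel and sum: 0·-2 + 12·-1 + 6·3 + 3·1 + 7·1 + 4·-1 + 9·1.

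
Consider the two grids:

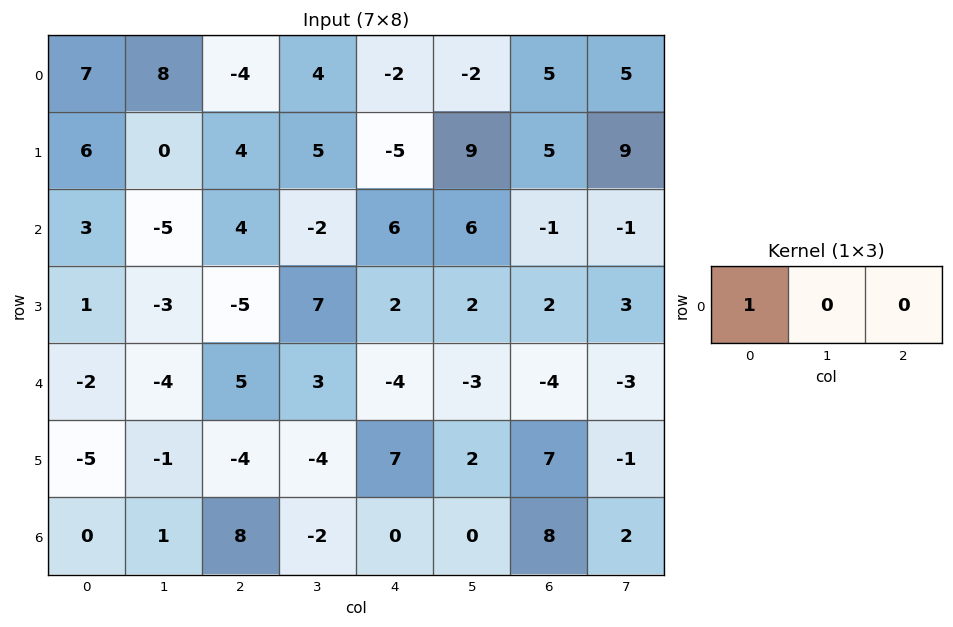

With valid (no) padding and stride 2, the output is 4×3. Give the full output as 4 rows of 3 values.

7 -4 -2
3 4 6
-2 5 -4
0 8 0

Output[0,0]: The receptive field on the input at this output position is [7 8 -4]. Elementwise product with the kernel and sum: 7·1.
Output[0,1]: The receptive field on the input at this output position is [-4 4 -2]. Elementwise product with the kernel and sum: -4·1.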